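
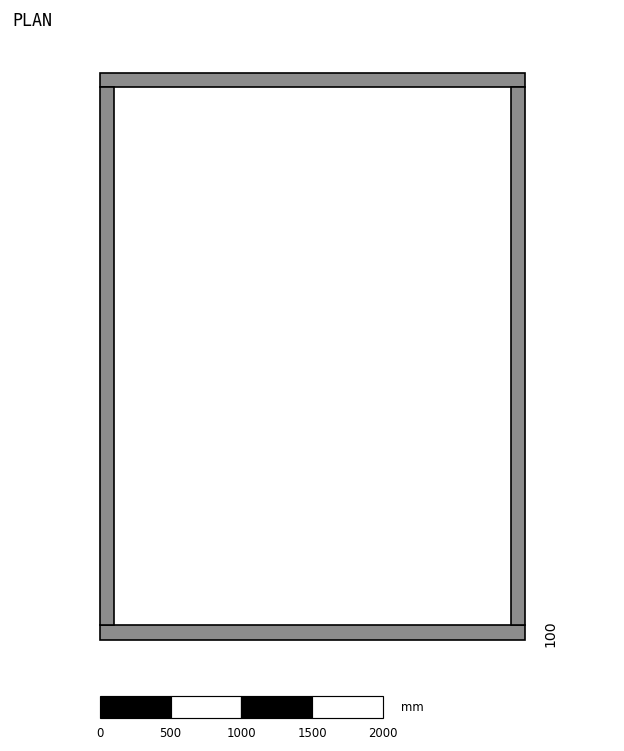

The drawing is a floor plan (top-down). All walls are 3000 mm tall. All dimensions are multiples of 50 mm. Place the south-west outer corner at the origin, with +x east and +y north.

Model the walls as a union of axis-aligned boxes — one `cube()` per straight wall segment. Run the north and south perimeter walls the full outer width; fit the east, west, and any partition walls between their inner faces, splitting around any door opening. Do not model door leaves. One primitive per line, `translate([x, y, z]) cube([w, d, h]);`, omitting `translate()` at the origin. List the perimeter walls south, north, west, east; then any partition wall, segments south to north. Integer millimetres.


cube([3000, 100, 3000]);
translate([0, 3900, 0]) cube([3000, 100, 3000]);
translate([0, 100, 0]) cube([100, 3800, 3000]);
translate([2900, 100, 0]) cube([100, 3800, 3000]);


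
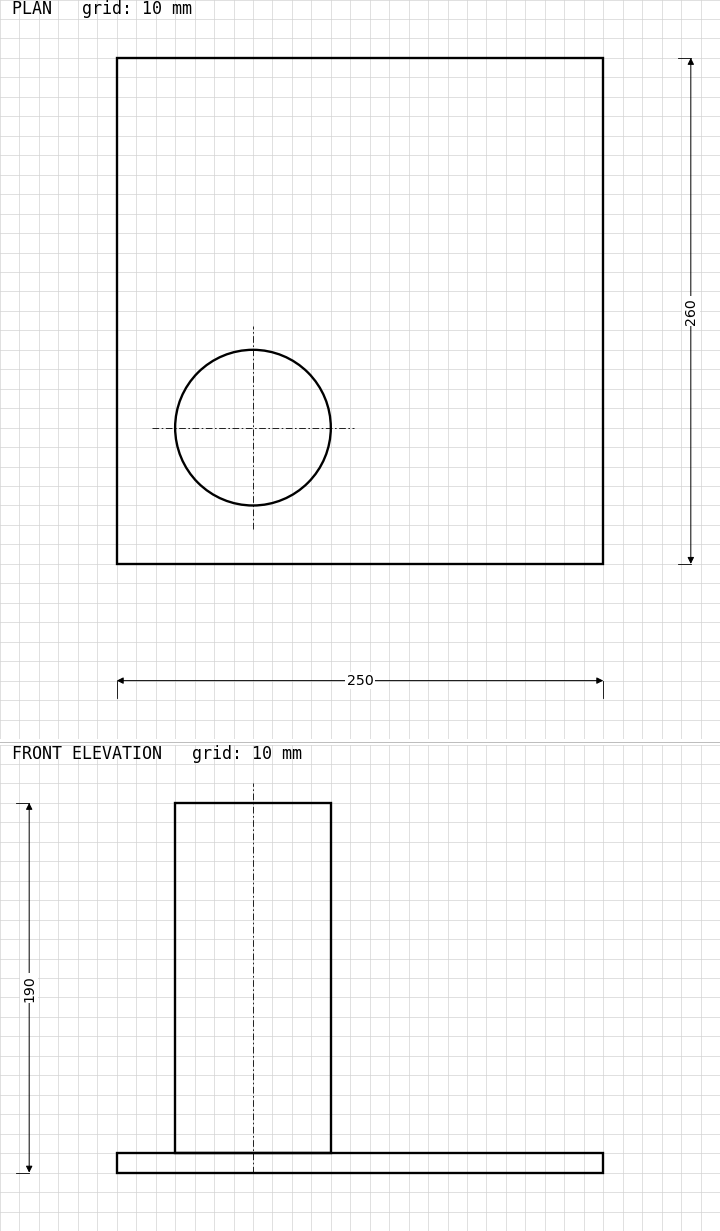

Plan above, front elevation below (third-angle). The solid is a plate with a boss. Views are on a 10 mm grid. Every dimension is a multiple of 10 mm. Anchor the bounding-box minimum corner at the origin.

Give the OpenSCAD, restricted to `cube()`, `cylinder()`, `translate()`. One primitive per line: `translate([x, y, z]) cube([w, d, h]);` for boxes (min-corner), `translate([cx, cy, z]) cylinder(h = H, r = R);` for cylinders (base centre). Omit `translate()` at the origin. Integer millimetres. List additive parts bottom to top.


cube([250, 260, 10]);
translate([70, 70, 10]) cylinder(h = 180, r = 40);


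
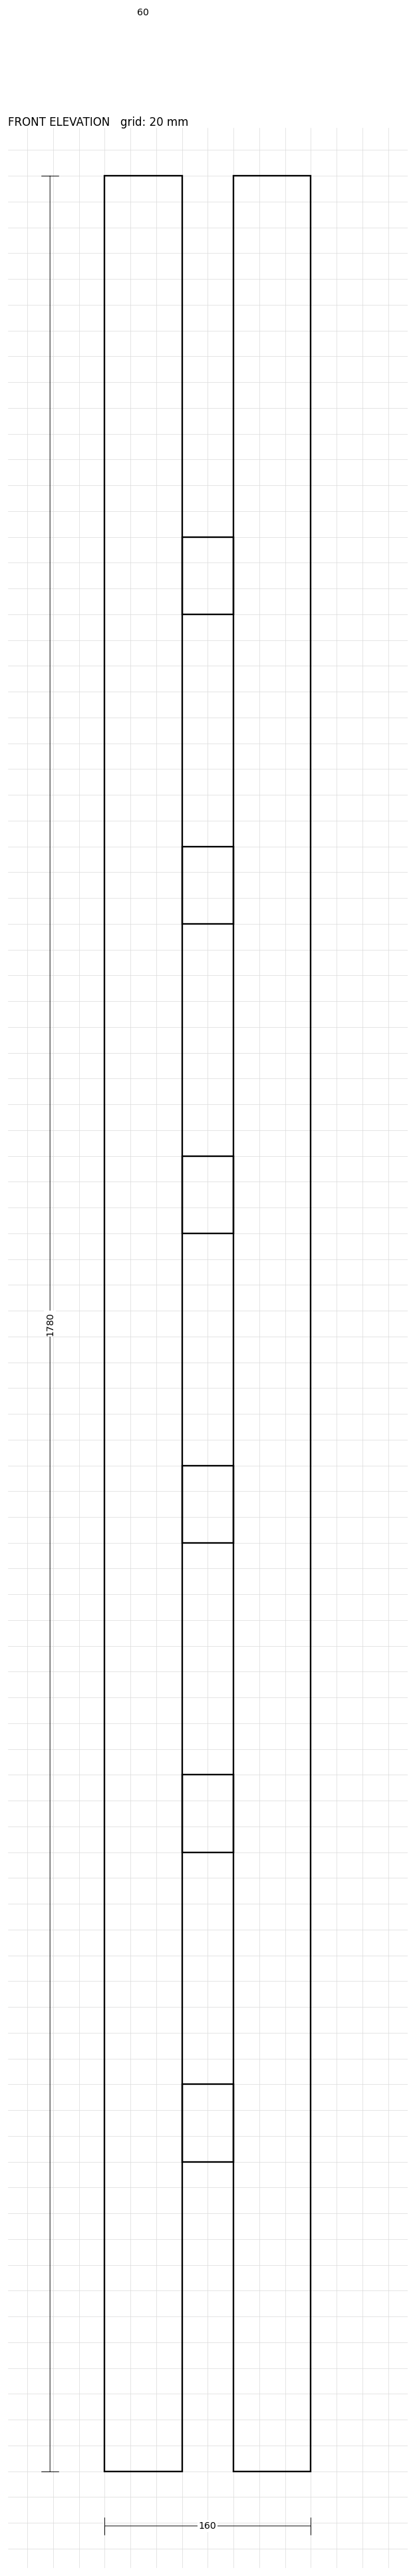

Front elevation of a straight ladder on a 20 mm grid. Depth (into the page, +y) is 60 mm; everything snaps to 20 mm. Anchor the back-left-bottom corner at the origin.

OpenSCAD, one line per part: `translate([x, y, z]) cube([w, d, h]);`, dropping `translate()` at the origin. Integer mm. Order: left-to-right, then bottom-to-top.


cube([60, 60, 1780]);
translate([60, 0, 240]) cube([40, 60, 60]);
translate([60, 0, 480]) cube([40, 60, 60]);
translate([60, 0, 720]) cube([40, 60, 60]);
translate([60, 0, 960]) cube([40, 60, 60]);
translate([60, 0, 1200]) cube([40, 60, 60]);
translate([60, 0, 1440]) cube([40, 60, 60]);
translate([100, 0, 0]) cube([60, 60, 1780]);


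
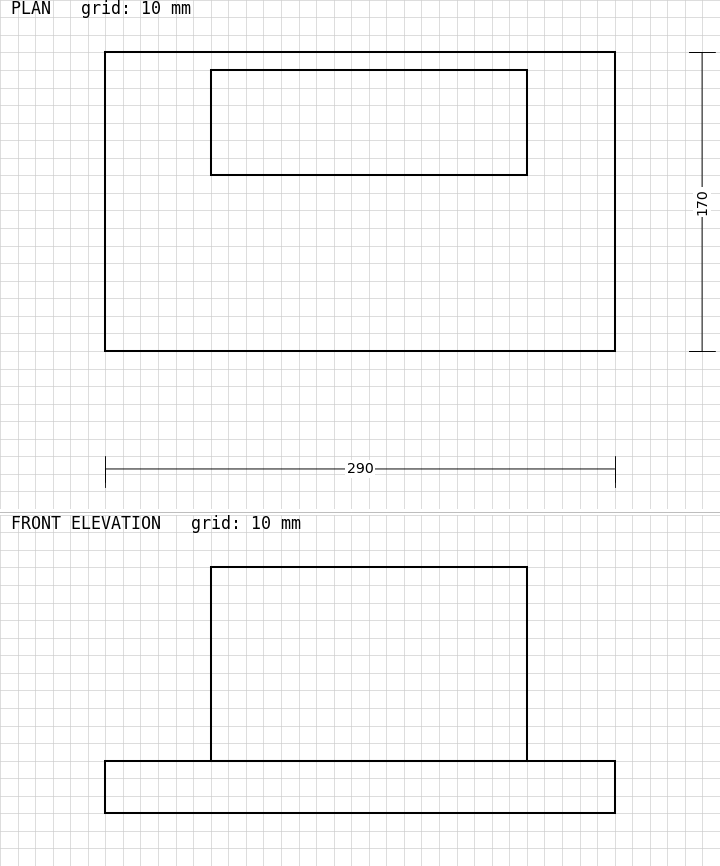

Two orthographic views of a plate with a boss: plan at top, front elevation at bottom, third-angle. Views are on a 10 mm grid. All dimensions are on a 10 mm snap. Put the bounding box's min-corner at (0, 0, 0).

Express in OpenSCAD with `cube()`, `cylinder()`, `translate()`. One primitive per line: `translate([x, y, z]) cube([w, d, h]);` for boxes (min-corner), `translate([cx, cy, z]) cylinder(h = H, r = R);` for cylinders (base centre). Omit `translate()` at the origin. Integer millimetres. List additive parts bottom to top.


cube([290, 170, 30]);
translate([60, 100, 30]) cube([180, 60, 110]);


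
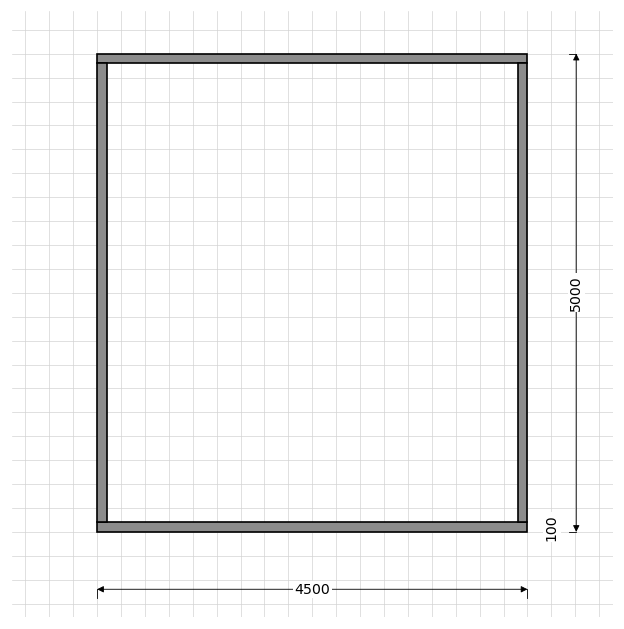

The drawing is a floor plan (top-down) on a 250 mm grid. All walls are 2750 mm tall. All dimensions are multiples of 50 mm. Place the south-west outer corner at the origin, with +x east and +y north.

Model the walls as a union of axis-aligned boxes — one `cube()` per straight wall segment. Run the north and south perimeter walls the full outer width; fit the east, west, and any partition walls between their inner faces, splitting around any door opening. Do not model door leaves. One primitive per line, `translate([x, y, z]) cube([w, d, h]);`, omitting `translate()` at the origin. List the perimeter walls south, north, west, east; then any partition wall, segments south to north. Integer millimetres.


cube([4500, 100, 2750]);
translate([0, 4900, 0]) cube([4500, 100, 2750]);
translate([0, 100, 0]) cube([100, 4800, 2750]);
translate([4400, 100, 0]) cube([100, 4800, 2750]);


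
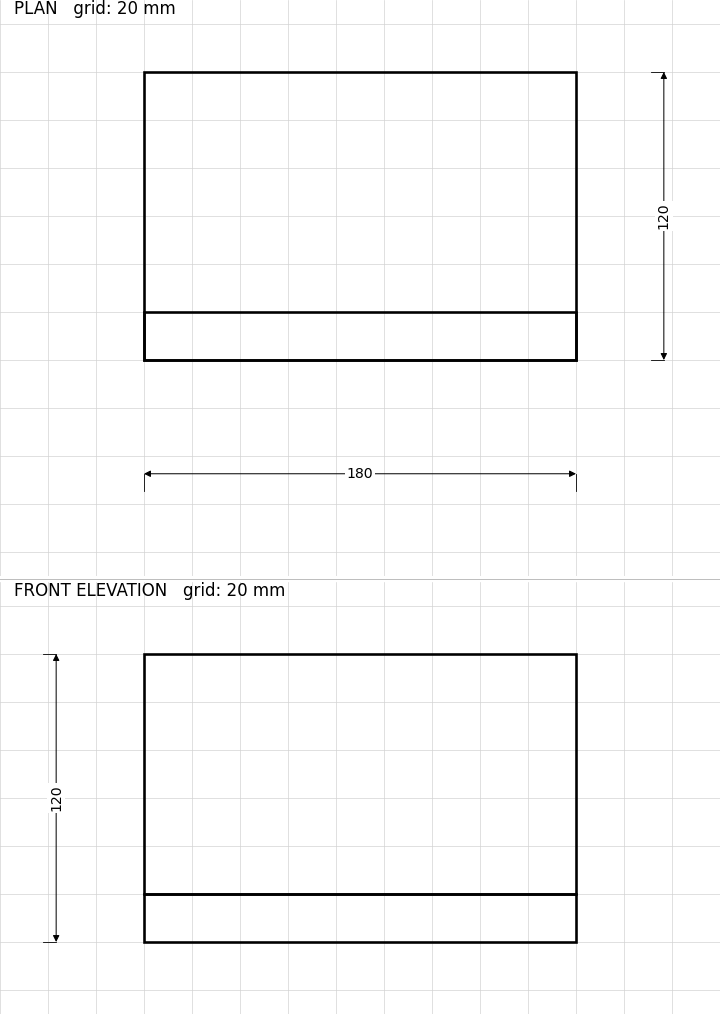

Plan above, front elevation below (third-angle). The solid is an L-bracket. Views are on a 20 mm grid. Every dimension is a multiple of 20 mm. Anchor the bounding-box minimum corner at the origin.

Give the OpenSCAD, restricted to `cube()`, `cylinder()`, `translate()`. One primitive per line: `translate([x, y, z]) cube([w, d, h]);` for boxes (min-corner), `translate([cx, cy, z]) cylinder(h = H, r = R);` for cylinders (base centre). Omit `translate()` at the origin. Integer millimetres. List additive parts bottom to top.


cube([180, 120, 20]);
translate([0, 0, 20]) cube([180, 20, 100]);


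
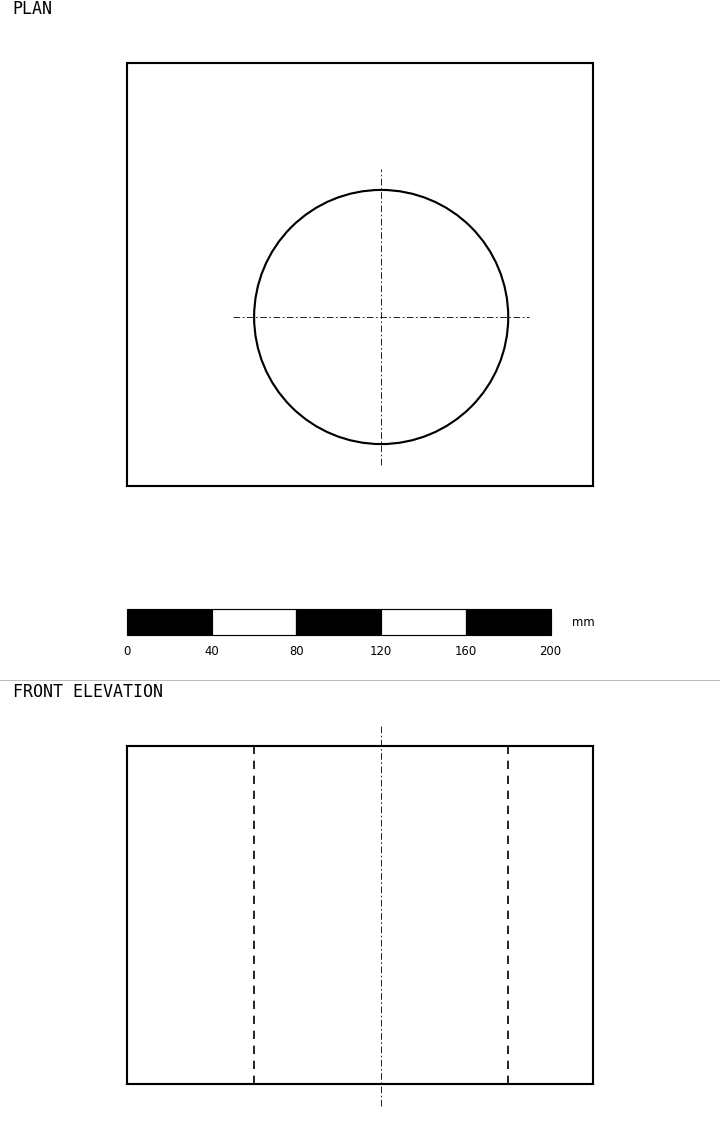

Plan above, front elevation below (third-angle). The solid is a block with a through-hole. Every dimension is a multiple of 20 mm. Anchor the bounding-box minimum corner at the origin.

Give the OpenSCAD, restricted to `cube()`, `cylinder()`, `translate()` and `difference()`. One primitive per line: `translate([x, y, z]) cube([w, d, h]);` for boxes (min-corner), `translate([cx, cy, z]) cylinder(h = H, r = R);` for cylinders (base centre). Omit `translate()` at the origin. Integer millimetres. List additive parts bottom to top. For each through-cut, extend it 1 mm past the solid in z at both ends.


difference() {
  cube([220, 200, 160]);
  translate([120, 80, -1]) cylinder(h = 162, r = 60);
}


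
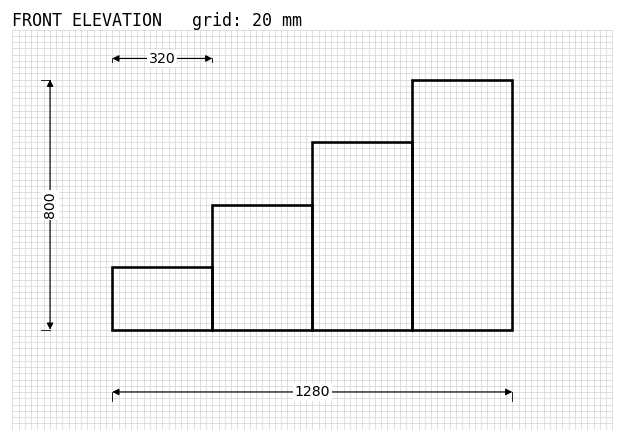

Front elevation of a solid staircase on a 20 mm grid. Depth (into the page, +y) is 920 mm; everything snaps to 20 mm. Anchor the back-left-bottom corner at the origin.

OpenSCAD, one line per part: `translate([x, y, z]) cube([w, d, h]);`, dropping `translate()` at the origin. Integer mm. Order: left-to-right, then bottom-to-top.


cube([320, 920, 200]);
translate([320, 0, 0]) cube([320, 920, 400]);
translate([640, 0, 0]) cube([320, 920, 600]);
translate([960, 0, 0]) cube([320, 920, 800]);


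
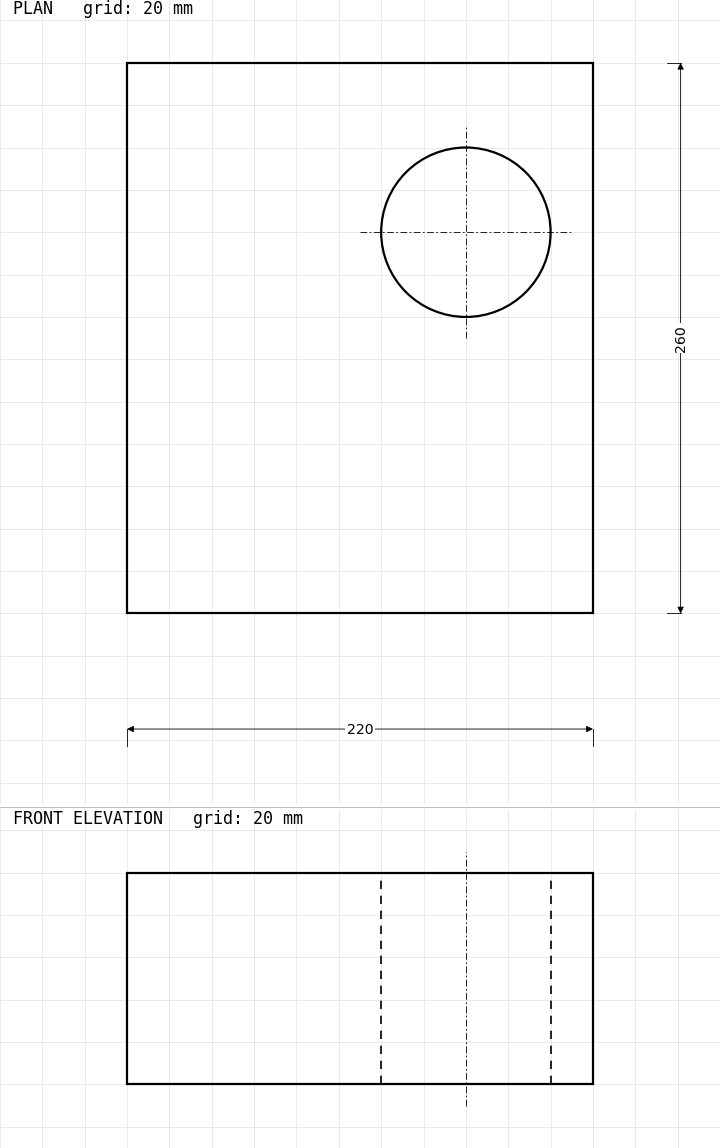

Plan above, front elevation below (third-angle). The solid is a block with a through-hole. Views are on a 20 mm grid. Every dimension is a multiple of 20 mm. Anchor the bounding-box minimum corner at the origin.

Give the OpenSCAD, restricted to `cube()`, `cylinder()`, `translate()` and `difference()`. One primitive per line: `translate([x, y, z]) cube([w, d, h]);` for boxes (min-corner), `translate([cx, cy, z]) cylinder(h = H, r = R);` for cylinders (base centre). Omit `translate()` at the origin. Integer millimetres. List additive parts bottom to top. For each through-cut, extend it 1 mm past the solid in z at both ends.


difference() {
  cube([220, 260, 100]);
  translate([160, 180, -1]) cylinder(h = 102, r = 40);
}


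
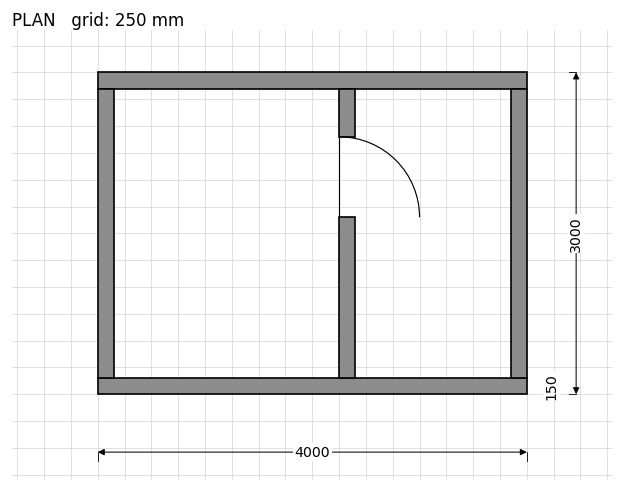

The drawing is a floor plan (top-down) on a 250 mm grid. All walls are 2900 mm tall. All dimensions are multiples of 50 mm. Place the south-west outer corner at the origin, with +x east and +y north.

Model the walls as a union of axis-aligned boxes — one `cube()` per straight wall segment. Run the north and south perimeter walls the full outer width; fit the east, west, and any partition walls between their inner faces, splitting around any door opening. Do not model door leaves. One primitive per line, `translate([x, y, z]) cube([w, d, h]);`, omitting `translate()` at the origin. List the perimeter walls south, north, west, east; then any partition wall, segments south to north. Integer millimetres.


cube([4000, 150, 2900]);
translate([0, 2850, 0]) cube([4000, 150, 2900]);
translate([0, 150, 0]) cube([150, 2700, 2900]);
translate([3850, 150, 0]) cube([150, 2700, 2900]);
translate([2250, 150, 0]) cube([150, 1500, 2900]);
translate([2250, 2400, 0]) cube([150, 450, 2900]);


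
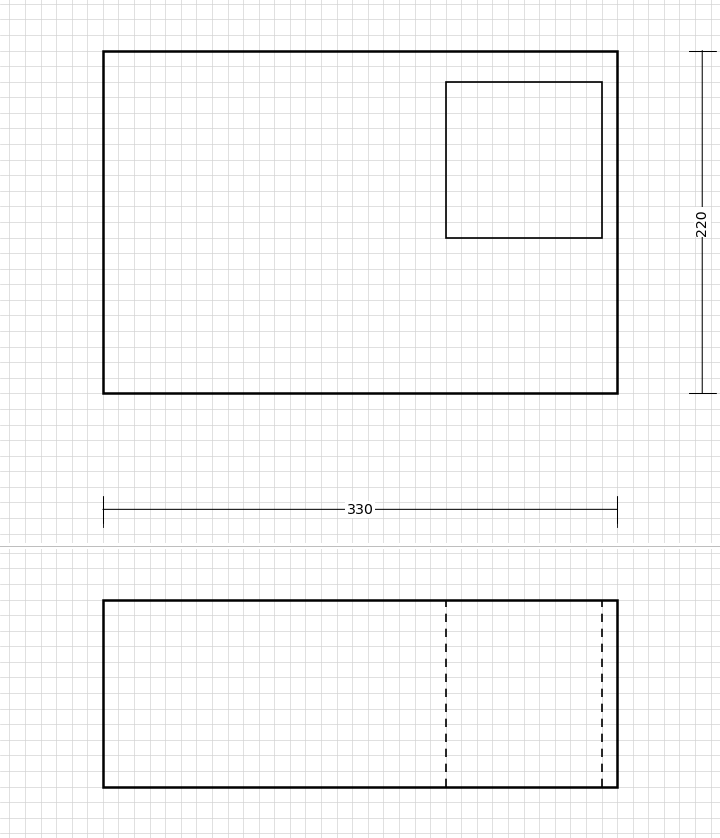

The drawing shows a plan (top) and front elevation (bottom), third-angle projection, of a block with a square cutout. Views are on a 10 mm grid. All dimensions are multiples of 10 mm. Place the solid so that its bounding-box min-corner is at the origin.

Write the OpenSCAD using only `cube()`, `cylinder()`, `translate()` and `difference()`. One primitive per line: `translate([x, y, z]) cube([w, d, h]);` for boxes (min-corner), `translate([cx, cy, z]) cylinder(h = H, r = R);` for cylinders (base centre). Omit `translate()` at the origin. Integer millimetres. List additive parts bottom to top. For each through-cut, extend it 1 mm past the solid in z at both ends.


difference() {
  cube([330, 220, 120]);
  translate([220, 100, -1]) cube([100, 100, 122]);
}


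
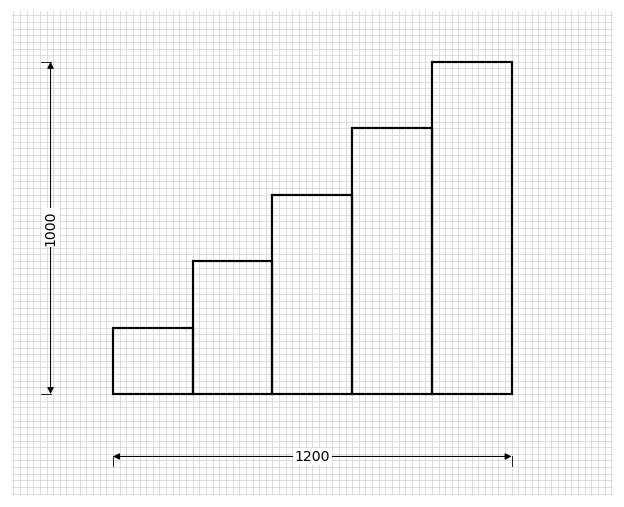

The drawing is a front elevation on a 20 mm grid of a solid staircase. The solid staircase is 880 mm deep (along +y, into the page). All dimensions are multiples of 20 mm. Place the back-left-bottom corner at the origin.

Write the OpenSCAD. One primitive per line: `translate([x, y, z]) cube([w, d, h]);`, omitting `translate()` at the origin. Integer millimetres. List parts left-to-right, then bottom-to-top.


cube([240, 880, 200]);
translate([240, 0, 0]) cube([240, 880, 400]);
translate([480, 0, 0]) cube([240, 880, 600]);
translate([720, 0, 0]) cube([240, 880, 800]);
translate([960, 0, 0]) cube([240, 880, 1000]);


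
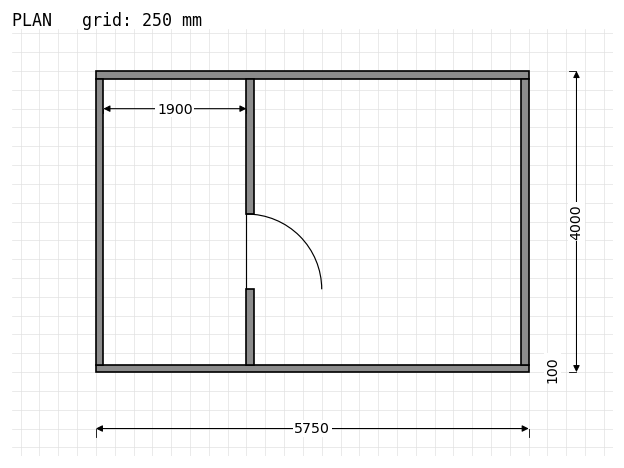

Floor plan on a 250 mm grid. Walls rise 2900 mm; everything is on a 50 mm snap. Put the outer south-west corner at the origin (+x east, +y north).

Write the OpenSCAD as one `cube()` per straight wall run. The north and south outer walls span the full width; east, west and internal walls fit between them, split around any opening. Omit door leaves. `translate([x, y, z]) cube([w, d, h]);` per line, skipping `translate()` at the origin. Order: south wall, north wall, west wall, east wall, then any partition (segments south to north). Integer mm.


cube([5750, 100, 2900]);
translate([0, 3900, 0]) cube([5750, 100, 2900]);
translate([0, 100, 0]) cube([100, 3800, 2900]);
translate([5650, 100, 0]) cube([100, 3800, 2900]);
translate([2000, 100, 0]) cube([100, 1000, 2900]);
translate([2000, 2100, 0]) cube([100, 1800, 2900]);


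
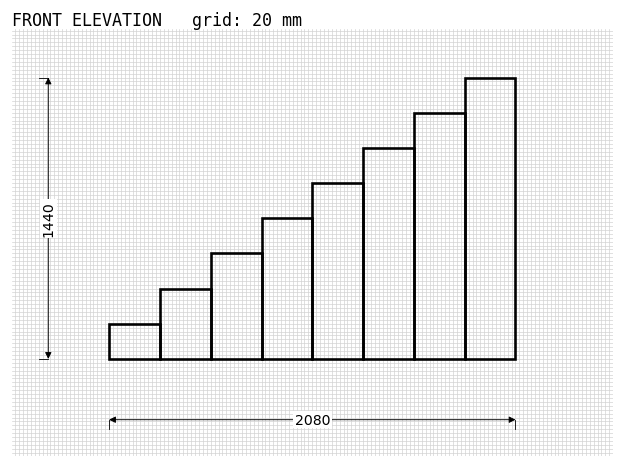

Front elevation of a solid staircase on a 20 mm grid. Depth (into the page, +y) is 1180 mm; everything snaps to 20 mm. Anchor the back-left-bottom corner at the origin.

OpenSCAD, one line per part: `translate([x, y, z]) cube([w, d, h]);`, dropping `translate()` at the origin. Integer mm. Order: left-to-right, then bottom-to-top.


cube([260, 1180, 180]);
translate([260, 0, 0]) cube([260, 1180, 360]);
translate([520, 0, 0]) cube([260, 1180, 540]);
translate([780, 0, 0]) cube([260, 1180, 720]);
translate([1040, 0, 0]) cube([260, 1180, 900]);
translate([1300, 0, 0]) cube([260, 1180, 1080]);
translate([1560, 0, 0]) cube([260, 1180, 1260]);
translate([1820, 0, 0]) cube([260, 1180, 1440]);


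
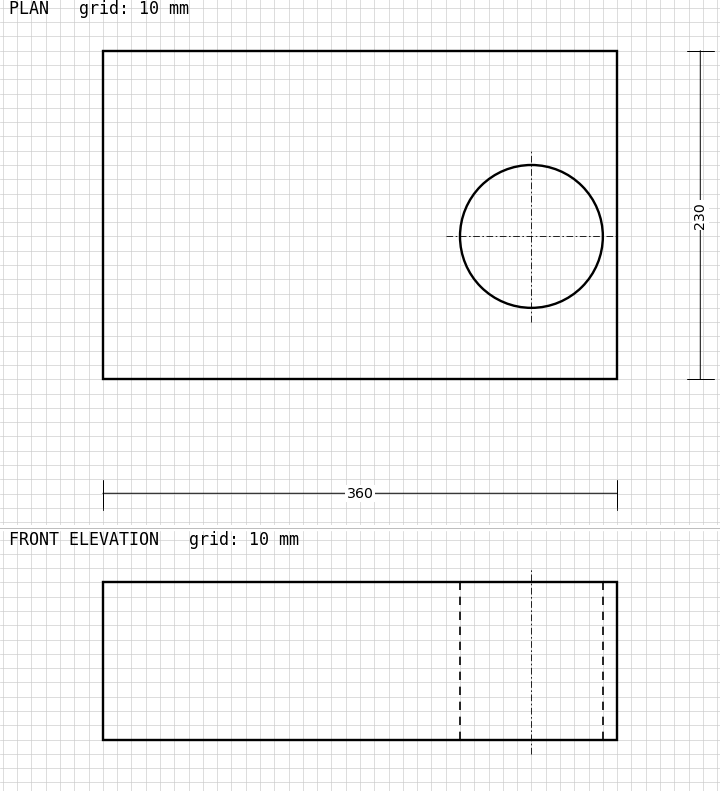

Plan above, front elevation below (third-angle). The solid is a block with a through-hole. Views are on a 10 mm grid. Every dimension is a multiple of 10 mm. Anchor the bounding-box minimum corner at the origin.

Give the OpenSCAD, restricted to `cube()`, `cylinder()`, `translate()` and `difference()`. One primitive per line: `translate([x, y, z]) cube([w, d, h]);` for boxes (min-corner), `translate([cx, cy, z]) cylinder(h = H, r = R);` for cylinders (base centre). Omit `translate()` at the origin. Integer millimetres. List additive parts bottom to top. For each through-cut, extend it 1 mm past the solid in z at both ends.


difference() {
  cube([360, 230, 110]);
  translate([300, 100, -1]) cylinder(h = 112, r = 50);
}


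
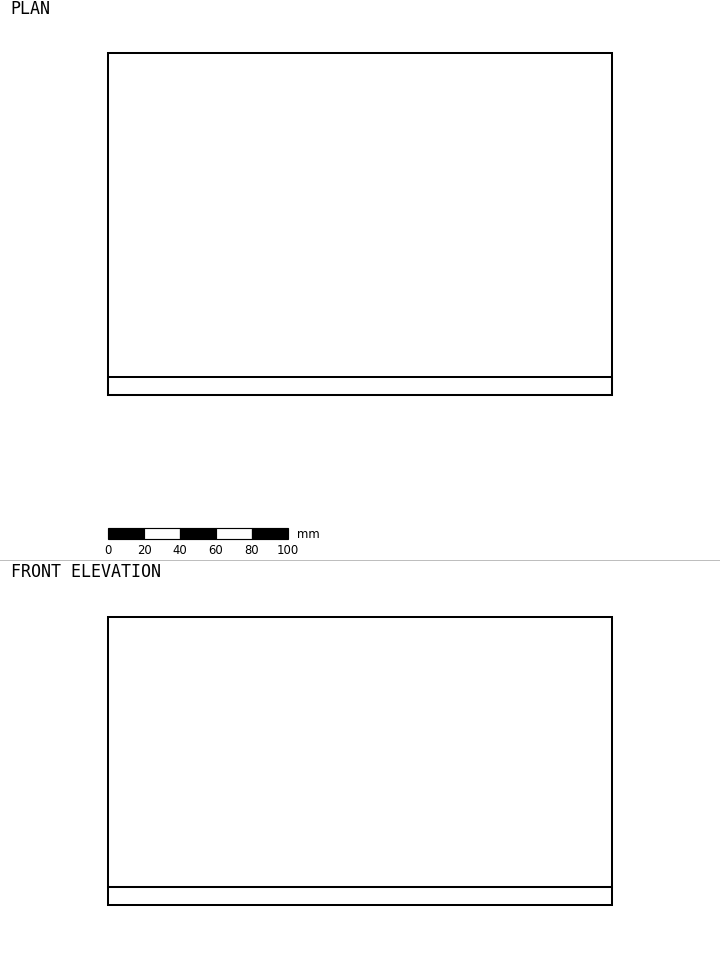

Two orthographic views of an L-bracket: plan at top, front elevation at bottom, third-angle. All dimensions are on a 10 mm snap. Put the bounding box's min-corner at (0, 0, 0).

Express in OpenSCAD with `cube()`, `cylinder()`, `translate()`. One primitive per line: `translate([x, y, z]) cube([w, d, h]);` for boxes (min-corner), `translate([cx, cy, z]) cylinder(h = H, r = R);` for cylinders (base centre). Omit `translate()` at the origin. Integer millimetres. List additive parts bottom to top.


cube([280, 190, 10]);
translate([0, 0, 10]) cube([280, 10, 150]);


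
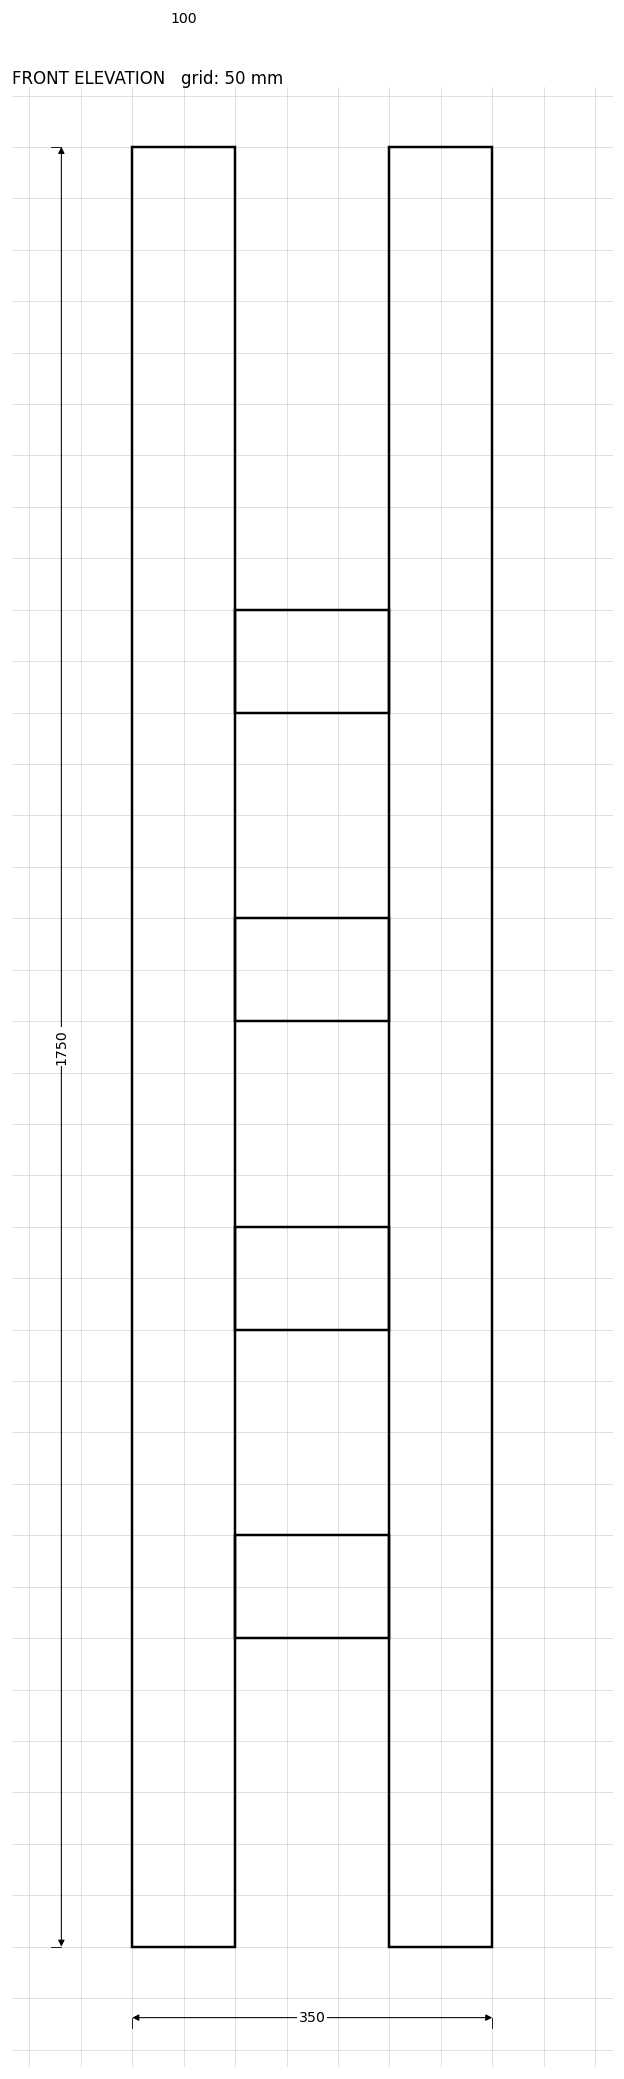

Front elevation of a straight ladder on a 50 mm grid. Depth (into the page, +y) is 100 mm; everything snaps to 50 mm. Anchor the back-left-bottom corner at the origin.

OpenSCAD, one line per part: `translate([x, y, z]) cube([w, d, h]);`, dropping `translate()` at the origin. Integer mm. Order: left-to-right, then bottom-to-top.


cube([100, 100, 1750]);
translate([100, 0, 300]) cube([150, 100, 100]);
translate([100, 0, 600]) cube([150, 100, 100]);
translate([100, 0, 900]) cube([150, 100, 100]);
translate([100, 0, 1200]) cube([150, 100, 100]);
translate([250, 0, 0]) cube([100, 100, 1750]);


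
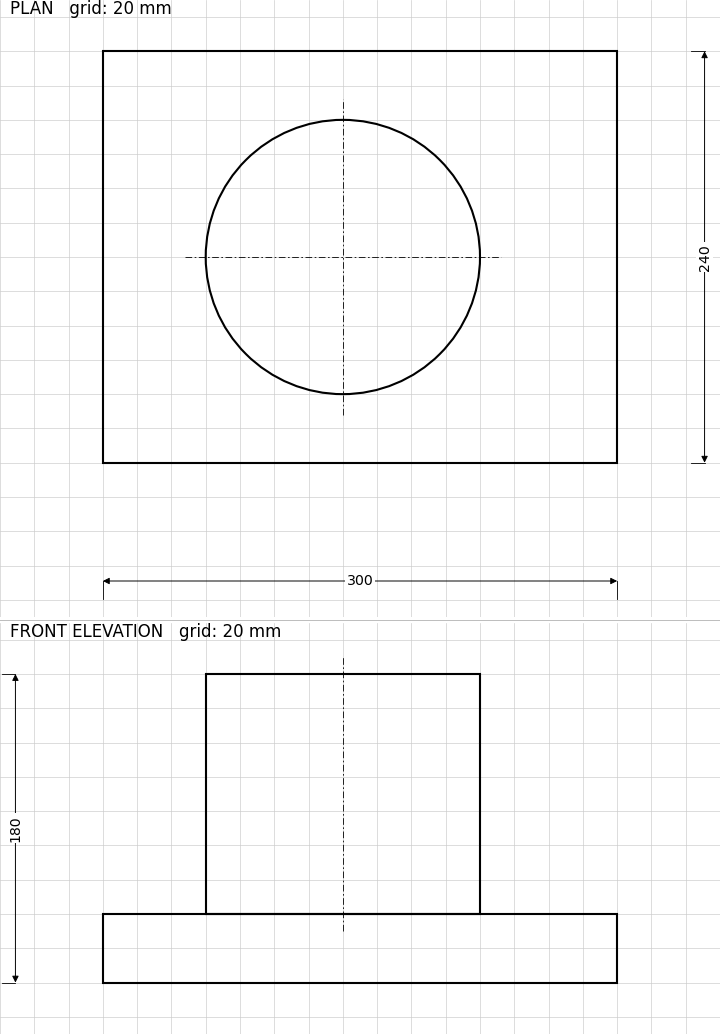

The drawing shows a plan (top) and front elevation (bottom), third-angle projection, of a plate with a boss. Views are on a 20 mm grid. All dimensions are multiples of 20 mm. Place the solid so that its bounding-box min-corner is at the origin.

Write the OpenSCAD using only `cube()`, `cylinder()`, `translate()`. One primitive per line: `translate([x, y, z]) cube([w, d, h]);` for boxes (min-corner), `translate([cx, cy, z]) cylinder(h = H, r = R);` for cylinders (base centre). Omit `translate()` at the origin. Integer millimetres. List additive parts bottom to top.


cube([300, 240, 40]);
translate([140, 120, 40]) cylinder(h = 140, r = 80);


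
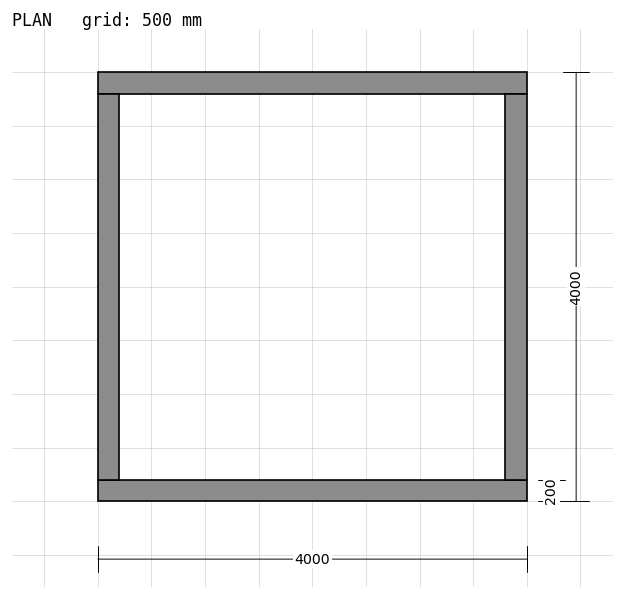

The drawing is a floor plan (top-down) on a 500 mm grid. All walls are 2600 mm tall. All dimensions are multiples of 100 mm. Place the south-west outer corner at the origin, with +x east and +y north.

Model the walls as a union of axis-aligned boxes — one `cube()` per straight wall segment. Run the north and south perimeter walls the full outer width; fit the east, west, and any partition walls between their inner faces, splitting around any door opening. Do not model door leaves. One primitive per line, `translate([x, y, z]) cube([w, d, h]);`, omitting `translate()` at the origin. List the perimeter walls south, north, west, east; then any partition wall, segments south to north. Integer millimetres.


cube([4000, 200, 2600]);
translate([0, 3800, 0]) cube([4000, 200, 2600]);
translate([0, 200, 0]) cube([200, 3600, 2600]);
translate([3800, 200, 0]) cube([200, 3600, 2600]);


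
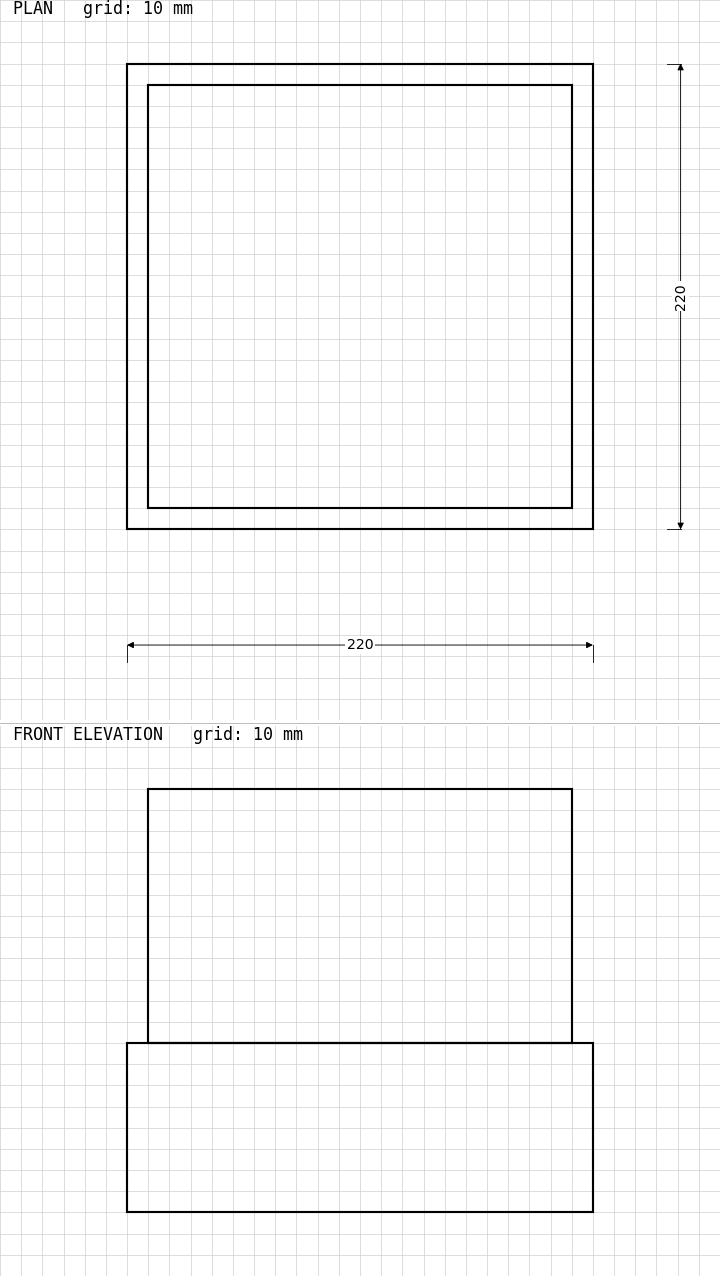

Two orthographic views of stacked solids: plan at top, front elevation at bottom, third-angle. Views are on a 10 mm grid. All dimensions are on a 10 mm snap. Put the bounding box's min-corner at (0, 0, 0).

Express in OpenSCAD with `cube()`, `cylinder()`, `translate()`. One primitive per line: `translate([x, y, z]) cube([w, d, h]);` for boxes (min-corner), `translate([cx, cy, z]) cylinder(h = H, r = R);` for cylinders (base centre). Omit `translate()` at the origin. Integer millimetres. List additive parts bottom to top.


cube([220, 220, 80]);
translate([10, 10, 80]) cube([200, 200, 120]);


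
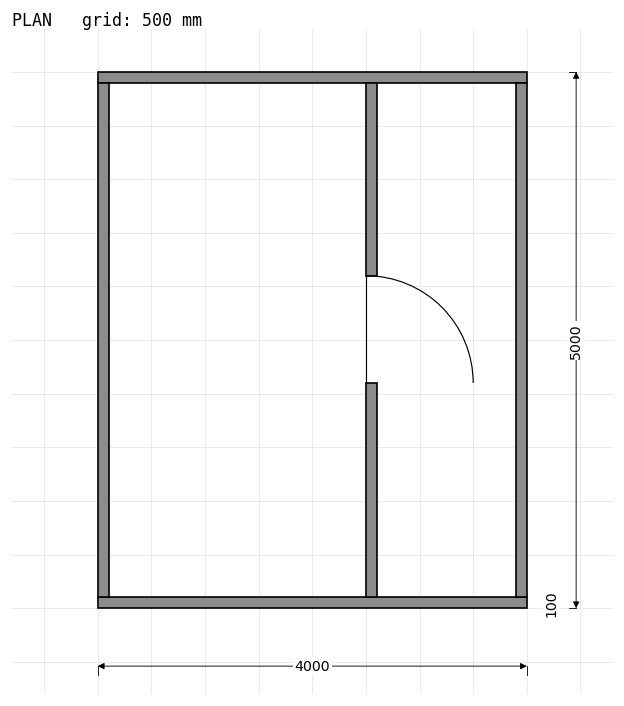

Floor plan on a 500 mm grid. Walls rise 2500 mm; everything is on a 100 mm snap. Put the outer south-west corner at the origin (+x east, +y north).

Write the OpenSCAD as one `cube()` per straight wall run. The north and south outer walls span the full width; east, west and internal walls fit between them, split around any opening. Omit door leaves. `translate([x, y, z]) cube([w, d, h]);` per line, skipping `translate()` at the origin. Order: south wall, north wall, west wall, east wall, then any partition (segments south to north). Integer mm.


cube([4000, 100, 2500]);
translate([0, 4900, 0]) cube([4000, 100, 2500]);
translate([0, 100, 0]) cube([100, 4800, 2500]);
translate([3900, 100, 0]) cube([100, 4800, 2500]);
translate([2500, 100, 0]) cube([100, 2000, 2500]);
translate([2500, 3100, 0]) cube([100, 1800, 2500]);


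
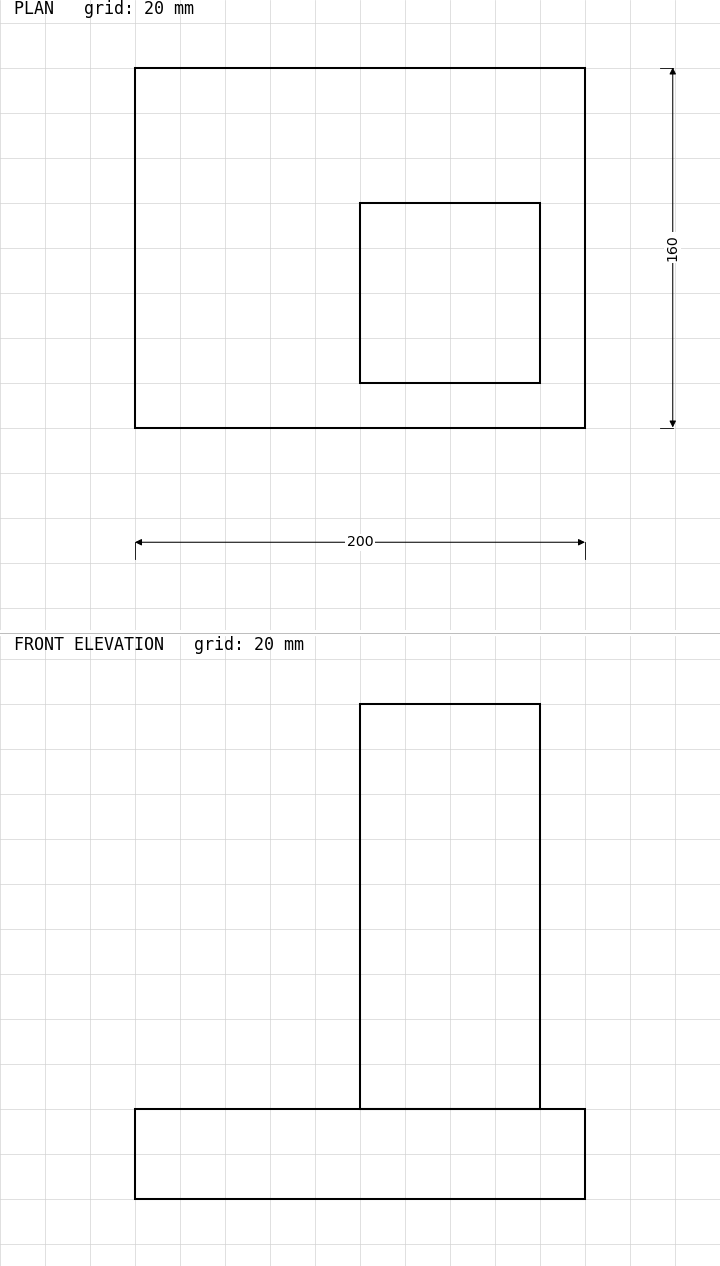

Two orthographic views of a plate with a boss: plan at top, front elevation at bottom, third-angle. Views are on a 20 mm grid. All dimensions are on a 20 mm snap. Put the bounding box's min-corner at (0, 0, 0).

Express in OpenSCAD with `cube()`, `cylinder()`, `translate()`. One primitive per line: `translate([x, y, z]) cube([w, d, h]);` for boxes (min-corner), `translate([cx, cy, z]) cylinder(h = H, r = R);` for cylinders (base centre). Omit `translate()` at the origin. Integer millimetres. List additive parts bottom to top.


cube([200, 160, 40]);
translate([100, 20, 40]) cube([80, 80, 180]);


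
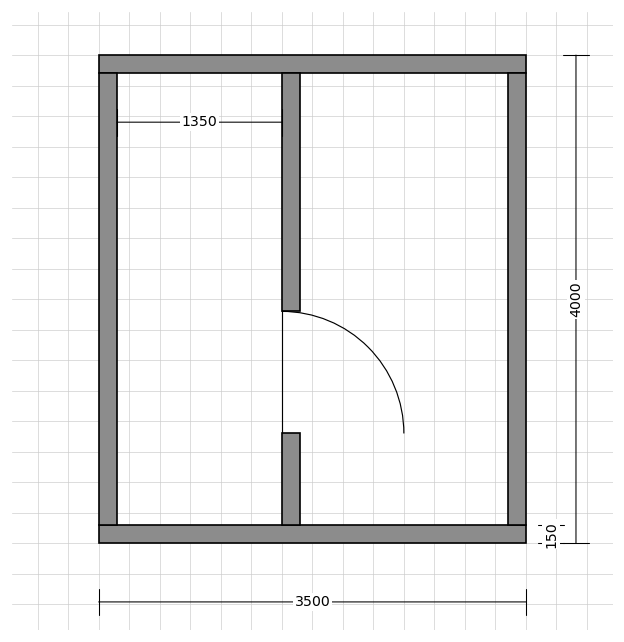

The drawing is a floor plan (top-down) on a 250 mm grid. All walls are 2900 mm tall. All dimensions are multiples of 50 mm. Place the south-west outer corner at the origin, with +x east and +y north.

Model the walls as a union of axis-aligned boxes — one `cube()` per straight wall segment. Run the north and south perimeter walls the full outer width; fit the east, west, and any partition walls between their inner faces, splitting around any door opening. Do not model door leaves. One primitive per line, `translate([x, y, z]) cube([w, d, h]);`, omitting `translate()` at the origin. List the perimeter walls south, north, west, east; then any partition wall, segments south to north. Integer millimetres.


cube([3500, 150, 2900]);
translate([0, 3850, 0]) cube([3500, 150, 2900]);
translate([0, 150, 0]) cube([150, 3700, 2900]);
translate([3350, 150, 0]) cube([150, 3700, 2900]);
translate([1500, 150, 0]) cube([150, 750, 2900]);
translate([1500, 1900, 0]) cube([150, 1950, 2900]);


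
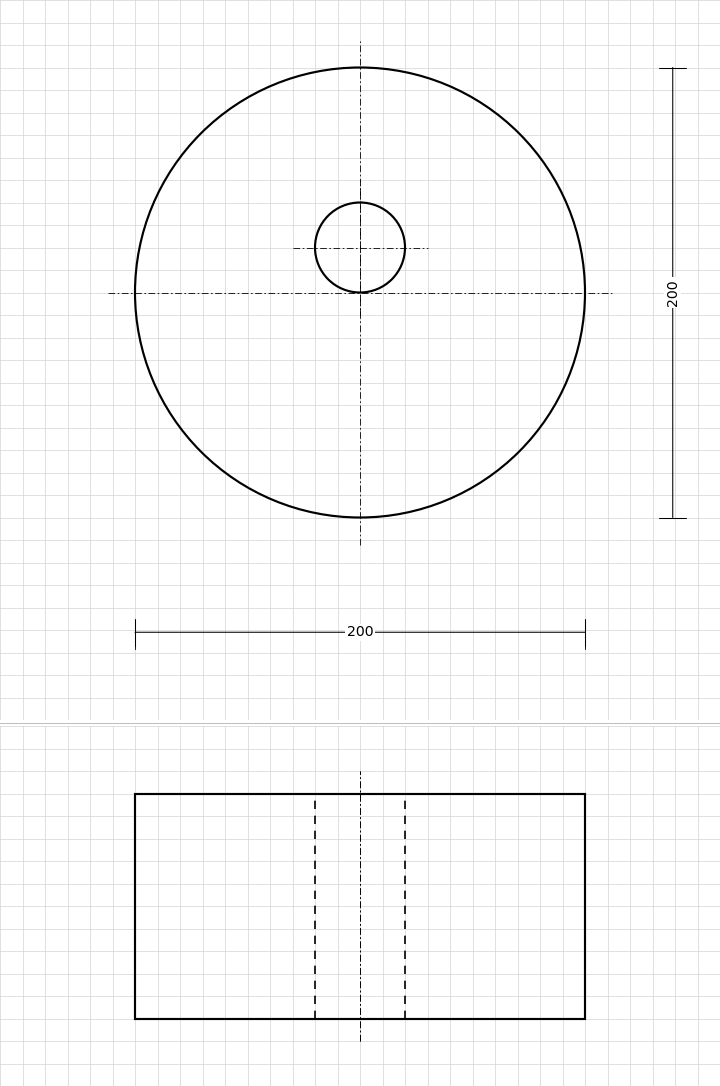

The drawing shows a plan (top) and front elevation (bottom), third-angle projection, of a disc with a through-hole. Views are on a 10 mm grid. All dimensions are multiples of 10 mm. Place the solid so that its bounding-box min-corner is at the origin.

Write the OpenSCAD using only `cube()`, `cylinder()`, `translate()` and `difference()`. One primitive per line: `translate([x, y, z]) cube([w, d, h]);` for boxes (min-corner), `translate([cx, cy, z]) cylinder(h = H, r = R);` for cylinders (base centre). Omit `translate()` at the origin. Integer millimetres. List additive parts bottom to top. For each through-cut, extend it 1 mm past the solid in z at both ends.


difference() {
  translate([100, 100, 0]) cylinder(h = 100, r = 100);
  translate([100, 120, -1]) cylinder(h = 102, r = 20);
}


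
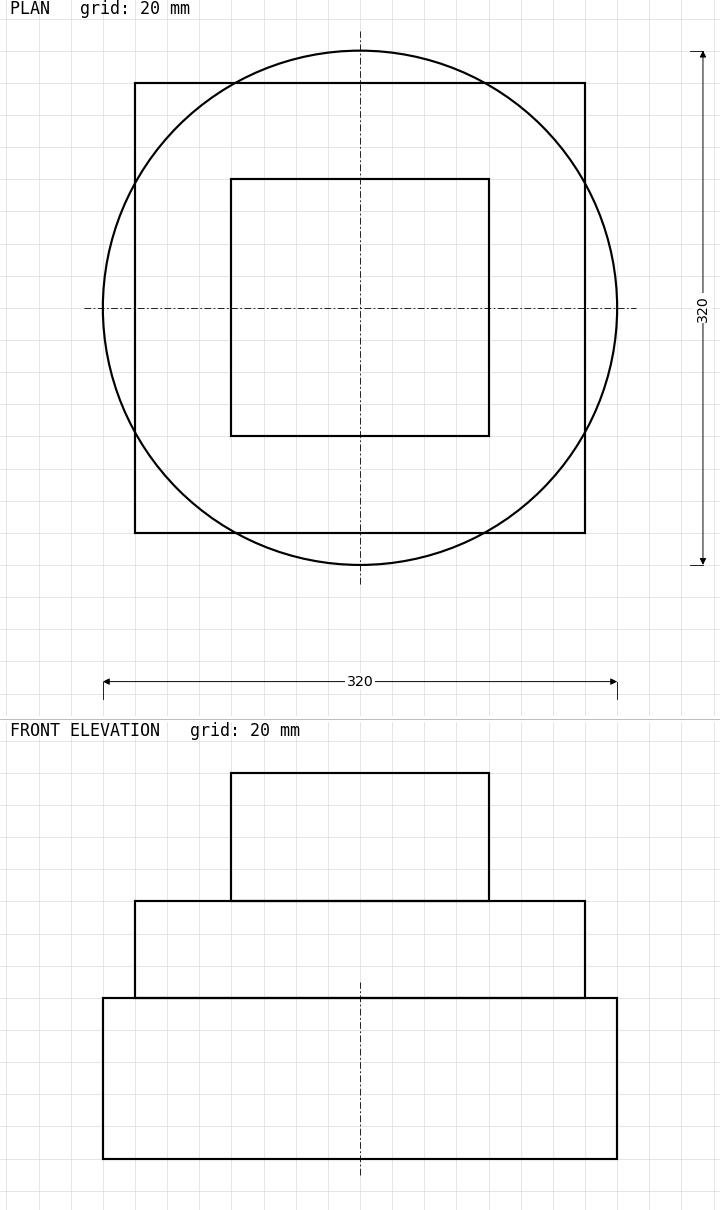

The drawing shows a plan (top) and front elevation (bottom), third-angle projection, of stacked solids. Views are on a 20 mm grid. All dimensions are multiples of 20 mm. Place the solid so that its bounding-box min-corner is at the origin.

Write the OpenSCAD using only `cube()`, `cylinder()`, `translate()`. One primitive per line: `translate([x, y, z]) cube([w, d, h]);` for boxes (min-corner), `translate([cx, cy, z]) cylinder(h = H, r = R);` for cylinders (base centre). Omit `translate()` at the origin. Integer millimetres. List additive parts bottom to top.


translate([160, 160, 0]) cylinder(h = 100, r = 160);
translate([20, 20, 100]) cube([280, 280, 60]);
translate([80, 80, 160]) cube([160, 160, 80]);


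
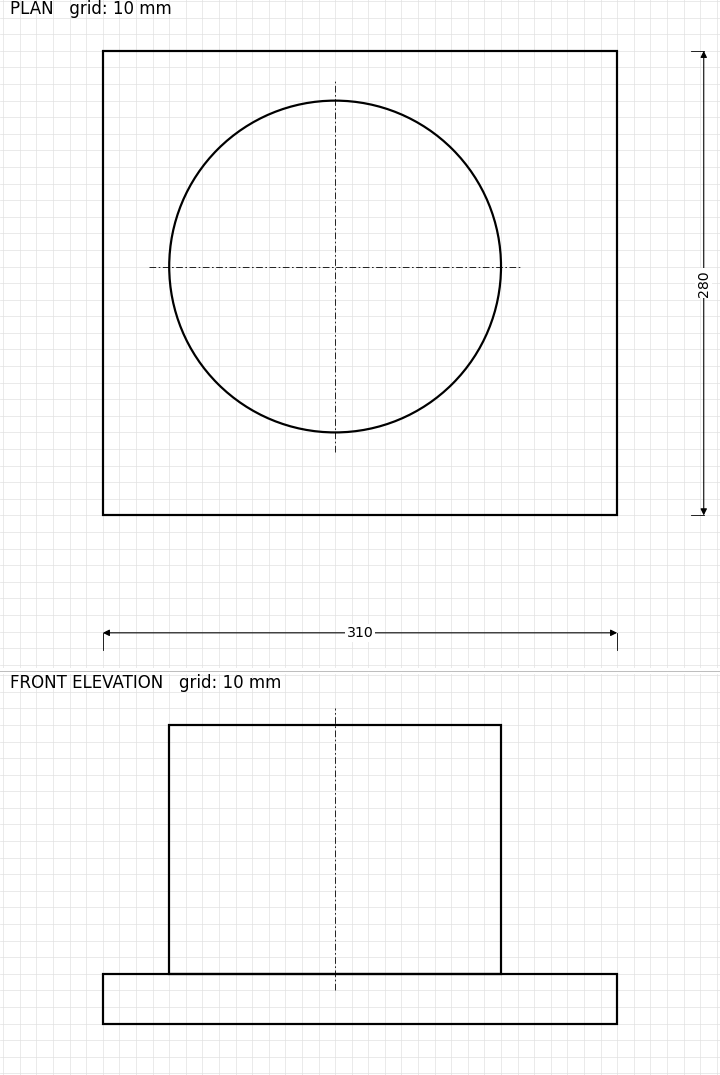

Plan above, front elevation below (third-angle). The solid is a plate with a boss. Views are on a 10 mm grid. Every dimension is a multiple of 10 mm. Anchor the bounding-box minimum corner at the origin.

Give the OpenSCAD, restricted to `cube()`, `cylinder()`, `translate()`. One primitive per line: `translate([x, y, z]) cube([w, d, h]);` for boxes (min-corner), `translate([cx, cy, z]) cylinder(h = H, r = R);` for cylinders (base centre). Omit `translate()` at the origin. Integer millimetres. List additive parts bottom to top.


cube([310, 280, 30]);
translate([140, 150, 30]) cylinder(h = 150, r = 100);


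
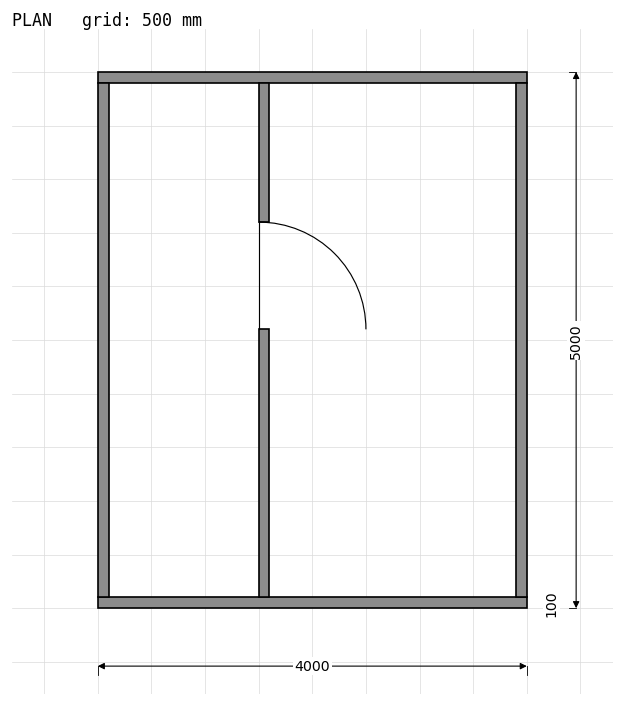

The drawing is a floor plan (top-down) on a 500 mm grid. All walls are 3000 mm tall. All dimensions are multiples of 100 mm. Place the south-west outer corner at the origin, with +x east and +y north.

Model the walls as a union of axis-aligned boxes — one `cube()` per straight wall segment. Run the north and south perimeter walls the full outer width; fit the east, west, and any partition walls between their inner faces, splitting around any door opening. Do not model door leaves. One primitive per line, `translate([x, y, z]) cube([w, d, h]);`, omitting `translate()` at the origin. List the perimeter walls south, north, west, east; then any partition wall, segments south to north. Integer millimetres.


cube([4000, 100, 3000]);
translate([0, 4900, 0]) cube([4000, 100, 3000]);
translate([0, 100, 0]) cube([100, 4800, 3000]);
translate([3900, 100, 0]) cube([100, 4800, 3000]);
translate([1500, 100, 0]) cube([100, 2500, 3000]);
translate([1500, 3600, 0]) cube([100, 1300, 3000]);


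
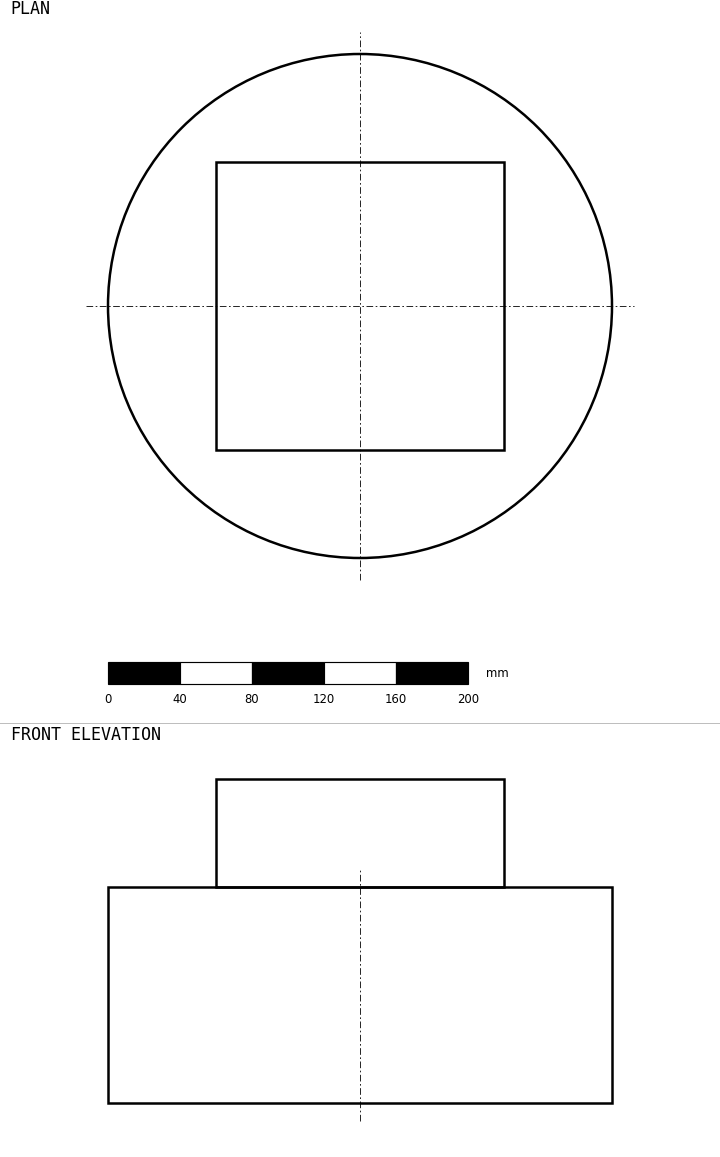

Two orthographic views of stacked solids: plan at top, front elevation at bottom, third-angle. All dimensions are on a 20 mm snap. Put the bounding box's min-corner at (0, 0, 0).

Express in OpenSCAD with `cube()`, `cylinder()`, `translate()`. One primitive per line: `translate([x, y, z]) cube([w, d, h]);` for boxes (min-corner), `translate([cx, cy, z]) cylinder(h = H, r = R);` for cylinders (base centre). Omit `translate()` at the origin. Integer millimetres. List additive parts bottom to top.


translate([140, 140, 0]) cylinder(h = 120, r = 140);
translate([60, 60, 120]) cube([160, 160, 60]);


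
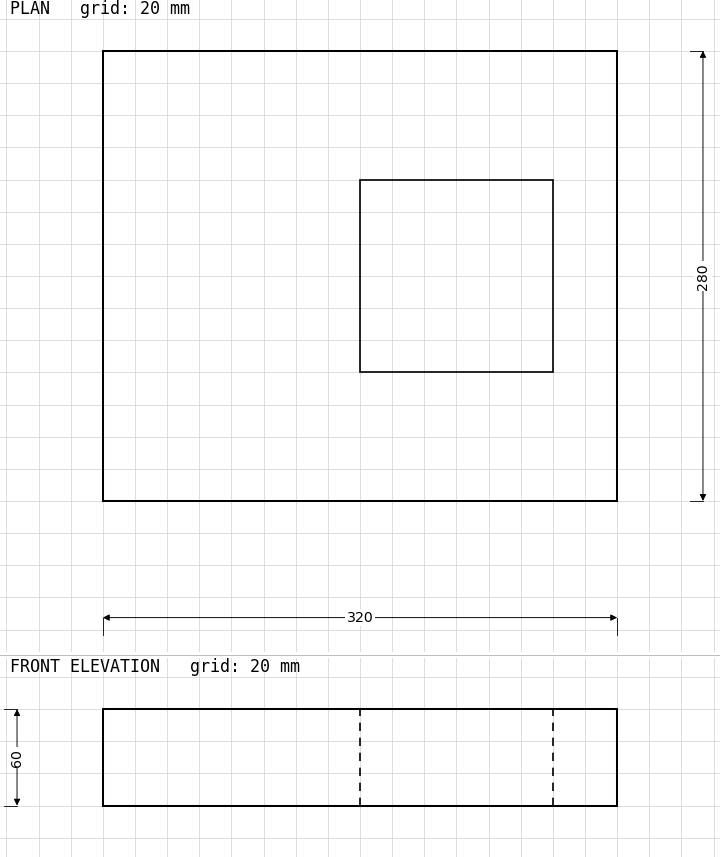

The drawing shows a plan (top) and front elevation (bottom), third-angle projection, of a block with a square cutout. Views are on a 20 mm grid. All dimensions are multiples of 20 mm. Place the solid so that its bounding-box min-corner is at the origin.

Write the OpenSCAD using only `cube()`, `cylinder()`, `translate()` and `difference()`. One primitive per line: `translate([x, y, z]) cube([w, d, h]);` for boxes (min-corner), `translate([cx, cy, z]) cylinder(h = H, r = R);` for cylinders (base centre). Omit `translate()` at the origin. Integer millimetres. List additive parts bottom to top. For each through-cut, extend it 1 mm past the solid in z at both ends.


difference() {
  cube([320, 280, 60]);
  translate([160, 80, -1]) cube([120, 120, 62]);
}


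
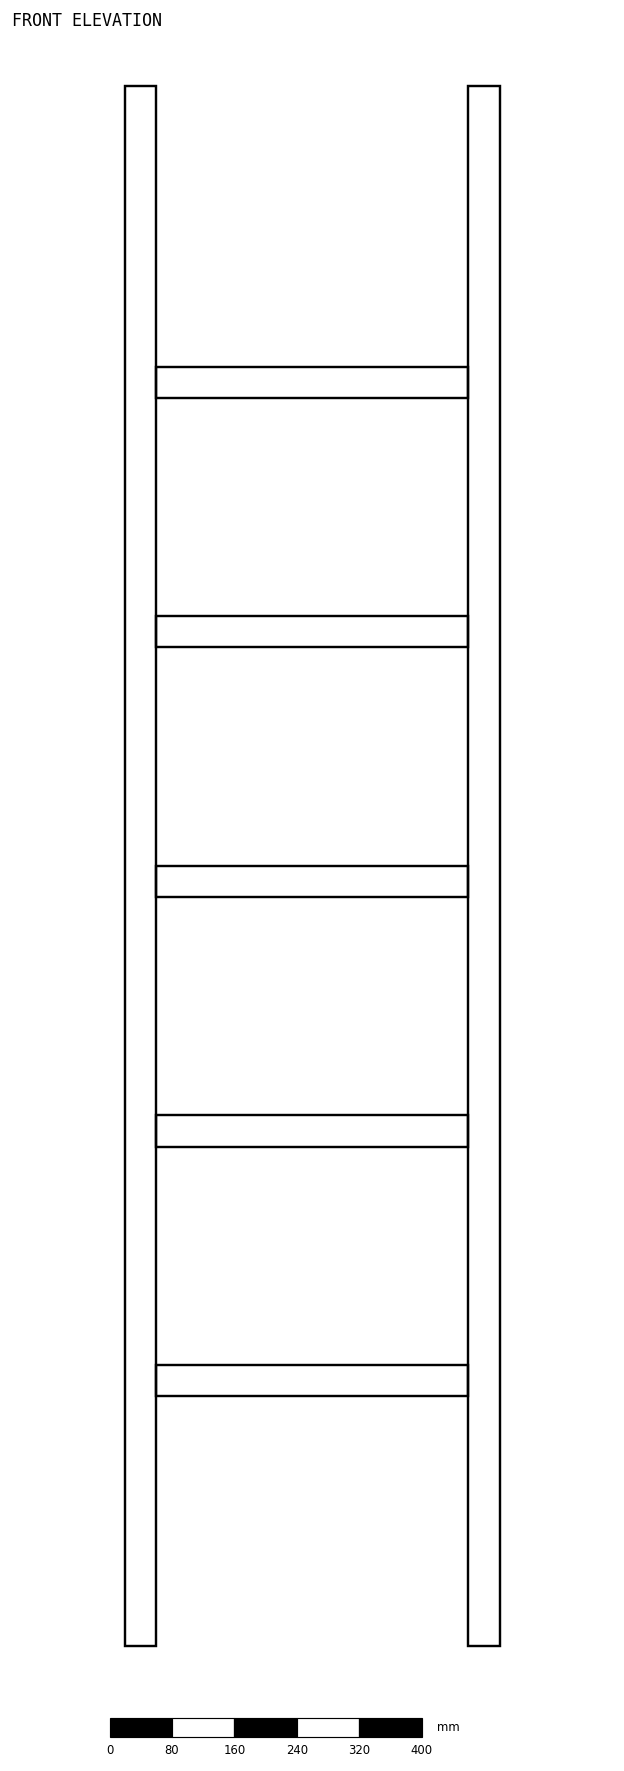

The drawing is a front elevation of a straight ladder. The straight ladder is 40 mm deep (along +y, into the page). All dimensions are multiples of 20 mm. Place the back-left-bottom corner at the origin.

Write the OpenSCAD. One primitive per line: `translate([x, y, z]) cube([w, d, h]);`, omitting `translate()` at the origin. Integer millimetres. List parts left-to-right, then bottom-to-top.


cube([40, 40, 2000]);
translate([40, 0, 320]) cube([400, 40, 40]);
translate([40, 0, 640]) cube([400, 40, 40]);
translate([40, 0, 960]) cube([400, 40, 40]);
translate([40, 0, 1280]) cube([400, 40, 40]);
translate([40, 0, 1600]) cube([400, 40, 40]);
translate([440, 0, 0]) cube([40, 40, 2000]);


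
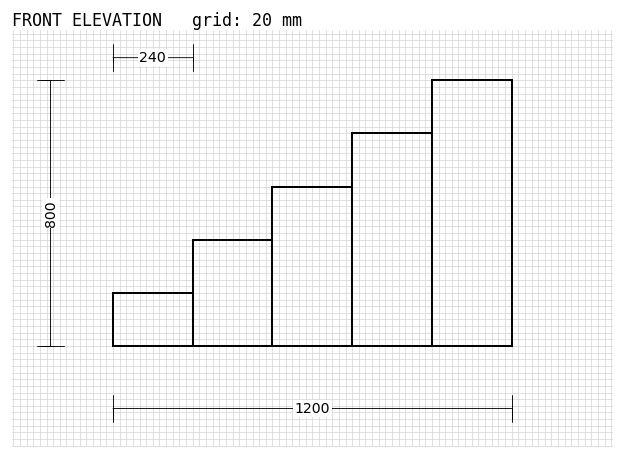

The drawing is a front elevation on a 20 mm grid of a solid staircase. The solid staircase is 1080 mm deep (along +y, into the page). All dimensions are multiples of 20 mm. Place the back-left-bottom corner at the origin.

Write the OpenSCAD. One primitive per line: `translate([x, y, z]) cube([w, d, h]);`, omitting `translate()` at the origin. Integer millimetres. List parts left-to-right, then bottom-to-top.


cube([240, 1080, 160]);
translate([240, 0, 0]) cube([240, 1080, 320]);
translate([480, 0, 0]) cube([240, 1080, 480]);
translate([720, 0, 0]) cube([240, 1080, 640]);
translate([960, 0, 0]) cube([240, 1080, 800]);


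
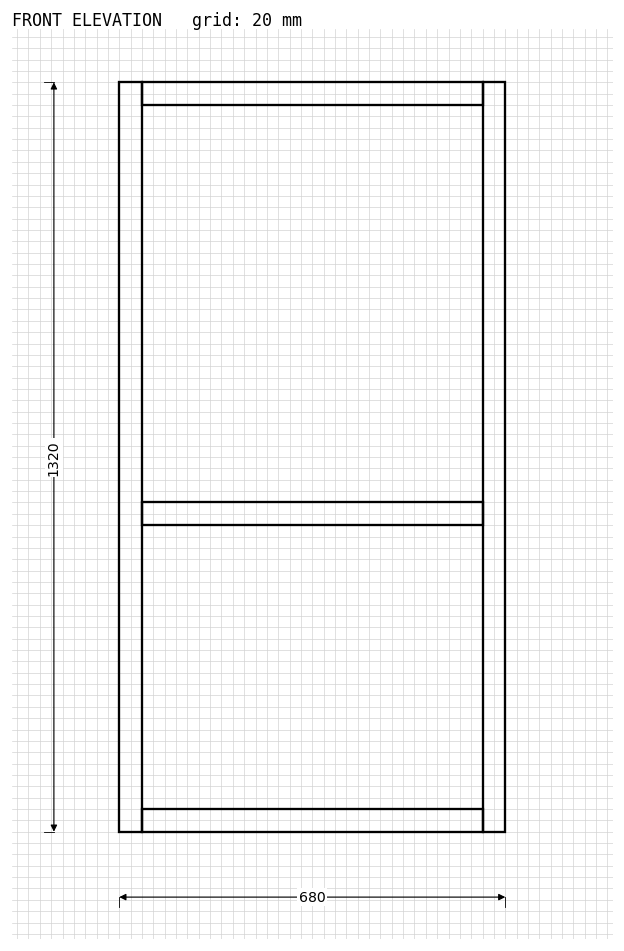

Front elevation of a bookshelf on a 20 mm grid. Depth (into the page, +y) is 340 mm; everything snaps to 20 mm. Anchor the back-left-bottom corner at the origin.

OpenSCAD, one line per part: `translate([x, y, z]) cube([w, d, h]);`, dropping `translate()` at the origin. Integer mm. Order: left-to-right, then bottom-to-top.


cube([40, 340, 1320]);
translate([40, 0, 0]) cube([600, 340, 40]);
translate([40, 0, 540]) cube([600, 340, 40]);
translate([40, 0, 1280]) cube([600, 340, 40]);
translate([640, 0, 0]) cube([40, 340, 1320]);


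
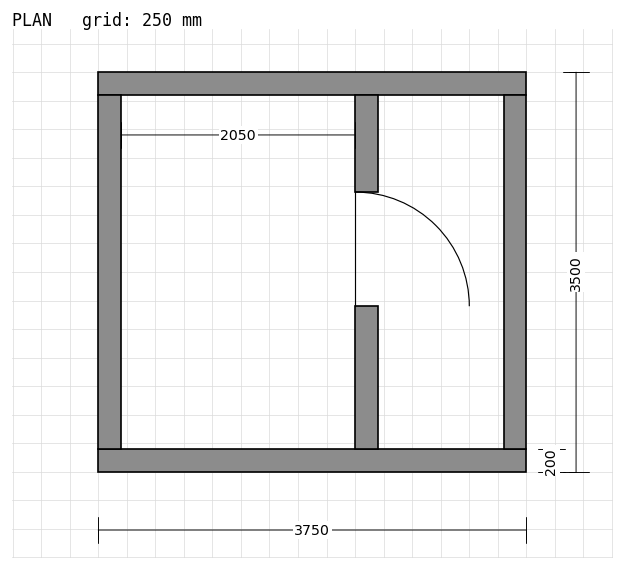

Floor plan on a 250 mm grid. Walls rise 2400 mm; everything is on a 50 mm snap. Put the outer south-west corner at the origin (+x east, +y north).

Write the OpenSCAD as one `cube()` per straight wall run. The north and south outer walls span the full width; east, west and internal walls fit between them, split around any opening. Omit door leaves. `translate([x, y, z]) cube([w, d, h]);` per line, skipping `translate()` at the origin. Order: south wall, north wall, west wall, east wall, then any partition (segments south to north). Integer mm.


cube([3750, 200, 2400]);
translate([0, 3300, 0]) cube([3750, 200, 2400]);
translate([0, 200, 0]) cube([200, 3100, 2400]);
translate([3550, 200, 0]) cube([200, 3100, 2400]);
translate([2250, 200, 0]) cube([200, 1250, 2400]);
translate([2250, 2450, 0]) cube([200, 850, 2400]);


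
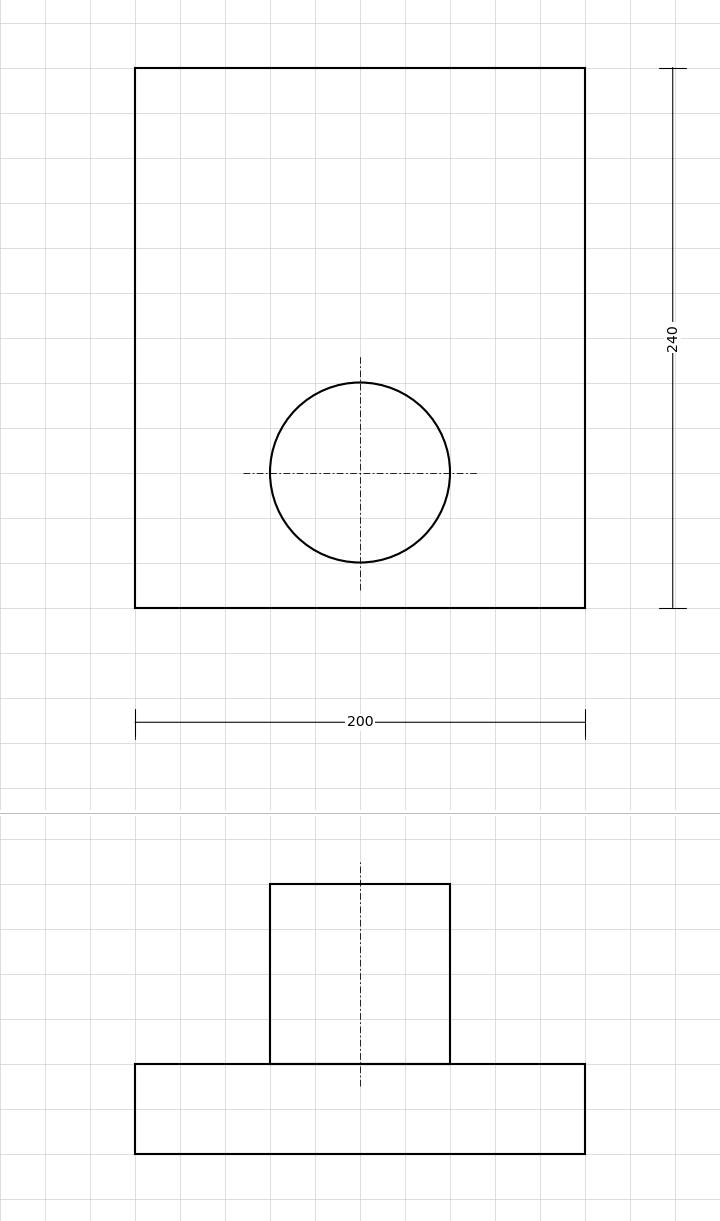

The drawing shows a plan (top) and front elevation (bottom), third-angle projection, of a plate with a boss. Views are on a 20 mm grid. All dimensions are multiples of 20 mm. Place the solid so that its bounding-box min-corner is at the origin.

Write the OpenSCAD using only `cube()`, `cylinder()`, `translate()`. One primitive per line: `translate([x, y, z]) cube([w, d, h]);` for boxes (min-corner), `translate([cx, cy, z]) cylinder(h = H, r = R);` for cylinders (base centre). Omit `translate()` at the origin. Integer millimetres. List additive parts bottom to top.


cube([200, 240, 40]);
translate([100, 60, 40]) cylinder(h = 80, r = 40);


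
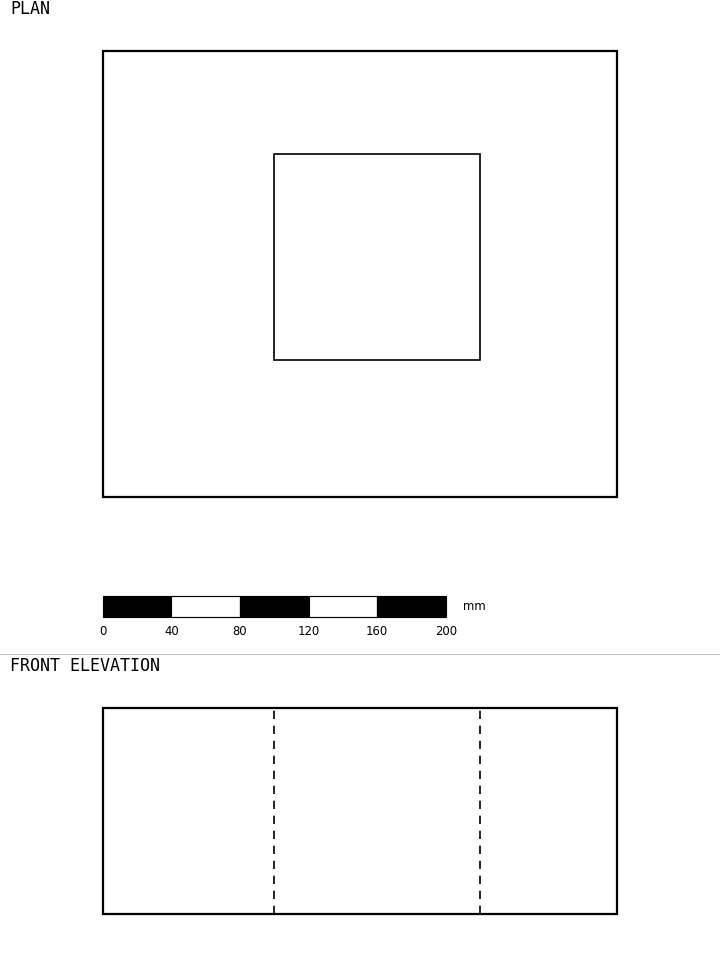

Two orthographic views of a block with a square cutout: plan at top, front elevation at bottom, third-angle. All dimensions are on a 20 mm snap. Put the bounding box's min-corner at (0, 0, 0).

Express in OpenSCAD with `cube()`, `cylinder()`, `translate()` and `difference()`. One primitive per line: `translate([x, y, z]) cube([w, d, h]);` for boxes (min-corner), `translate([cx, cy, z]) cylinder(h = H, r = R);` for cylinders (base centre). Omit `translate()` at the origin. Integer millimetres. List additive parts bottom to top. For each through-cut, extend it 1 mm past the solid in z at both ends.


difference() {
  cube([300, 260, 120]);
  translate([100, 80, -1]) cube([120, 120, 122]);
}
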